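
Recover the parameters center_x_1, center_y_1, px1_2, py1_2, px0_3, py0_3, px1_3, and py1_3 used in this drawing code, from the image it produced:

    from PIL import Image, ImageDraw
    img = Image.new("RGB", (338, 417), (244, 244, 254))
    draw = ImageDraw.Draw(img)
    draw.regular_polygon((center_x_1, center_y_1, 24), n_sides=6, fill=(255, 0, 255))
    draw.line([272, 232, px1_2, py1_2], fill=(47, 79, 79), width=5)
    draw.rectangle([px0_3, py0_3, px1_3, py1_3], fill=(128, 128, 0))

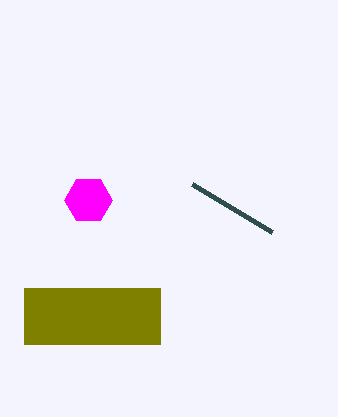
center_x_1 = 88
center_y_1 = 200
px1_2 = 192
py1_2 = 184
px0_3 = 24
py0_3 = 288
px1_3 = 160
py1_3 = 344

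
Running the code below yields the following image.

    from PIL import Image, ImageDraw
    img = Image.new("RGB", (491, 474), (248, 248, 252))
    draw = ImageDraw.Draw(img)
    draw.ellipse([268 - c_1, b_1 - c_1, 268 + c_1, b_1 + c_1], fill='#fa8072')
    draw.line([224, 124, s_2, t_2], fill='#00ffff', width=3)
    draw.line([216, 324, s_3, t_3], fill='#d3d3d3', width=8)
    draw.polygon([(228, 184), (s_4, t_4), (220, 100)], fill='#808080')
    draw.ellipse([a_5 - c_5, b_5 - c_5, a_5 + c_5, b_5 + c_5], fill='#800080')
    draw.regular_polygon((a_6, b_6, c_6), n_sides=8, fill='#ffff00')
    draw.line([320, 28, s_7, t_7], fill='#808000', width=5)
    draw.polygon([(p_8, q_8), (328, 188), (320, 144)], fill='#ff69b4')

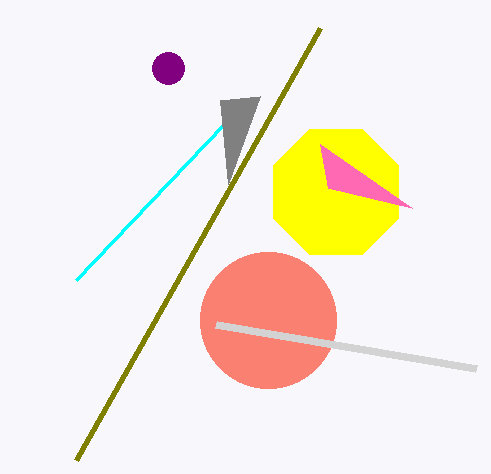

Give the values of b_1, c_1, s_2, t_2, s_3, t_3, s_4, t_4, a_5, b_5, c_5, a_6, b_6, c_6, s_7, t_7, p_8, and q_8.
b_1 = 320
c_1 = 68
s_2 = 76
t_2 = 280
s_3 = 476
t_3 = 368
s_4 = 260
t_4 = 96
a_5 = 168
b_5 = 68
c_5 = 16
a_6 = 336
b_6 = 192
c_6 = 68
s_7 = 76
t_7 = 460
p_8 = 412
q_8 = 208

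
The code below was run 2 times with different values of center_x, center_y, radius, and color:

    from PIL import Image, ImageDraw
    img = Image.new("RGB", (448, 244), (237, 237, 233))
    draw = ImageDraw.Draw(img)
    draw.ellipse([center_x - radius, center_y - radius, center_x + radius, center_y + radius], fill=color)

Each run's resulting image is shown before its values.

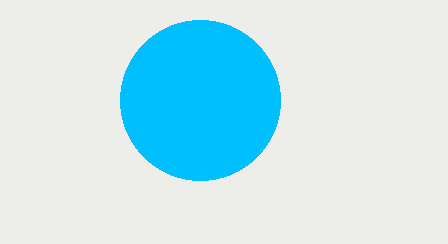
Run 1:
center_x = 200, center_y = 100, radius = 80, color = 'deepskyblue'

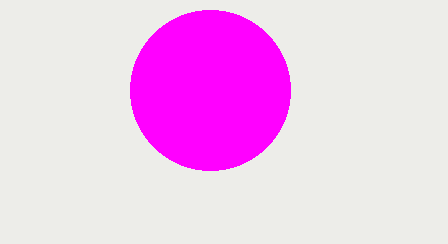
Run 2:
center_x = 210; center_y = 90; radius = 80; color = 'magenta'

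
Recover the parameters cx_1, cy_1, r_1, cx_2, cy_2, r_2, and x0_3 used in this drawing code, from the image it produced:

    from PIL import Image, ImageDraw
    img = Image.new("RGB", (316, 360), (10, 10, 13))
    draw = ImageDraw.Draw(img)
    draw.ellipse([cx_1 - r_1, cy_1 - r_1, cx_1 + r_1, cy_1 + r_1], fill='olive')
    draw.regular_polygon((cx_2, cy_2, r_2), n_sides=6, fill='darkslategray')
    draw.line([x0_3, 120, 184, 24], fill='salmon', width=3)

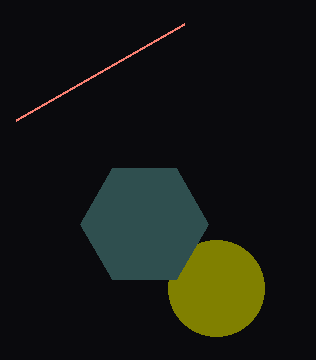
cx_1 = 216; cy_1 = 288; r_1 = 48; cx_2 = 144; cy_2 = 224; r_2 = 64; x0_3 = 16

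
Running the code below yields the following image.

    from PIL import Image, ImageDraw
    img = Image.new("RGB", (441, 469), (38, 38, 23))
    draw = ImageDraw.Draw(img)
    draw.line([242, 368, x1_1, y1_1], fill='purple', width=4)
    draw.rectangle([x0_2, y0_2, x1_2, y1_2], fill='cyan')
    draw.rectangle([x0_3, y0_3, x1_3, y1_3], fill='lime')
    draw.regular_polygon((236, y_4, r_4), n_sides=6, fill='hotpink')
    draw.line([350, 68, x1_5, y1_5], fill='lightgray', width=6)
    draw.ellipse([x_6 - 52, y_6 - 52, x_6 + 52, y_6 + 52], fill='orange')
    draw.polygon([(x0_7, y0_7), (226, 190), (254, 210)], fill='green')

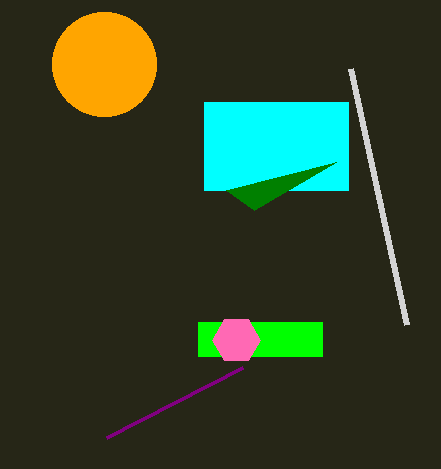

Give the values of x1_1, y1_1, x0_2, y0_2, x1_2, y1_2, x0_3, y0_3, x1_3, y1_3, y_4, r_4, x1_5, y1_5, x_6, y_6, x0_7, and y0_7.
x1_1 = 106
y1_1 = 438
x0_2 = 204
y0_2 = 102
x1_2 = 348
y1_2 = 190
x0_3 = 198
y0_3 = 322
x1_3 = 322
y1_3 = 356
y_4 = 340
r_4 = 24
x1_5 = 406
y1_5 = 324
x_6 = 104
y_6 = 64
x0_7 = 336
y0_7 = 162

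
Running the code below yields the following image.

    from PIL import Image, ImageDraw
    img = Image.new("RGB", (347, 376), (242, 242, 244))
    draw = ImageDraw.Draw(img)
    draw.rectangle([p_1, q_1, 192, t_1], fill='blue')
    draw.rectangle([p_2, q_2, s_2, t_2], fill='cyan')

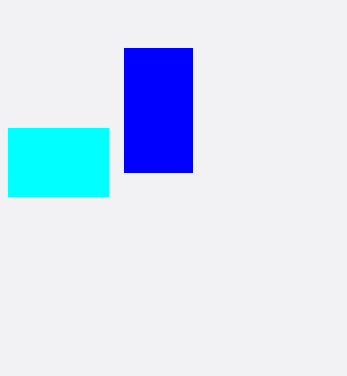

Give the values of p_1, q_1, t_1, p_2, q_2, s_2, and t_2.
p_1 = 124
q_1 = 48
t_1 = 172
p_2 = 8
q_2 = 128
s_2 = 108
t_2 = 196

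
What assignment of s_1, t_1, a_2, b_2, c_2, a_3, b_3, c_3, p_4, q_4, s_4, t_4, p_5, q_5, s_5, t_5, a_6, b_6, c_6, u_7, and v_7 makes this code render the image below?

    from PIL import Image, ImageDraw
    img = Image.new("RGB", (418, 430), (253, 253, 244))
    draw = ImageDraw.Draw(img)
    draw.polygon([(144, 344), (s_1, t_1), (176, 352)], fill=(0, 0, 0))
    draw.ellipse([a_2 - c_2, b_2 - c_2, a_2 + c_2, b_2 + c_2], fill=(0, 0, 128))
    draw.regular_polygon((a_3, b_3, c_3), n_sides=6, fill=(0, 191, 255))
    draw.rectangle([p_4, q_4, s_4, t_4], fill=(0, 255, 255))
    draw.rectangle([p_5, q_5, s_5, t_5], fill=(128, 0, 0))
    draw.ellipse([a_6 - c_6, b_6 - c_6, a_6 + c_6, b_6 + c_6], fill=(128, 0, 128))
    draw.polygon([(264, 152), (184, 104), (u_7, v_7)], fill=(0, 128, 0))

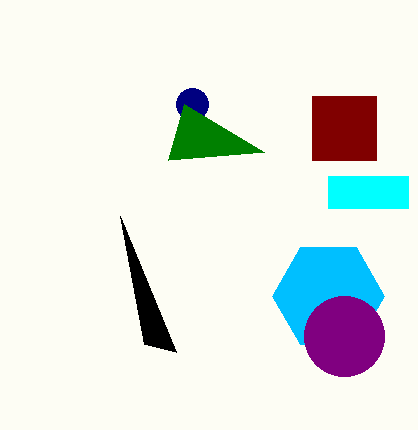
s_1 = 120; t_1 = 216; a_2 = 192; b_2 = 104; c_2 = 16; a_3 = 328; b_3 = 296; c_3 = 56; p_4 = 328; q_4 = 176; s_4 = 408; t_4 = 208; p_5 = 312; q_5 = 96; s_5 = 376; t_5 = 160; a_6 = 344; b_6 = 336; c_6 = 40; u_7 = 168; v_7 = 160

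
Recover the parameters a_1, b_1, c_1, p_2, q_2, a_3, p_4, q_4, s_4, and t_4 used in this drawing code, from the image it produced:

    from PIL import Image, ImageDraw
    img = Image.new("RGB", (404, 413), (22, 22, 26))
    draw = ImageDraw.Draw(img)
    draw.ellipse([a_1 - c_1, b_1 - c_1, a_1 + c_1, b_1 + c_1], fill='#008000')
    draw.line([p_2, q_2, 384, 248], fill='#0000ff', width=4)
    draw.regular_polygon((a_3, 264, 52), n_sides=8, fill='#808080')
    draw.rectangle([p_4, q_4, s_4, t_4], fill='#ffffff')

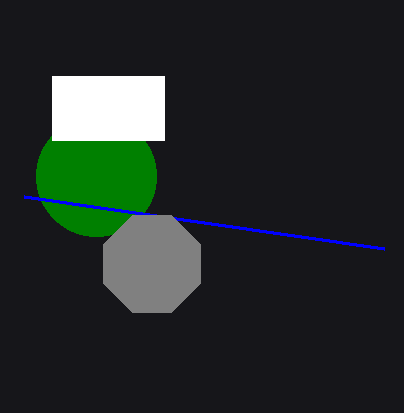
a_1 = 96
b_1 = 176
c_1 = 60
p_2 = 24
q_2 = 196
a_3 = 152
p_4 = 52
q_4 = 76
s_4 = 164
t_4 = 140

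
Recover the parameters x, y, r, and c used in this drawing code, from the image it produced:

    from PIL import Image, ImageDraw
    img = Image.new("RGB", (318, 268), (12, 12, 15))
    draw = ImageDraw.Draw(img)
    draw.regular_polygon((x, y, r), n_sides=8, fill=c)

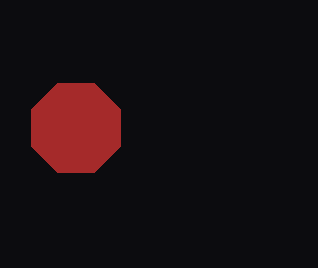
x = 76
y = 128
r = 48
c = 'brown'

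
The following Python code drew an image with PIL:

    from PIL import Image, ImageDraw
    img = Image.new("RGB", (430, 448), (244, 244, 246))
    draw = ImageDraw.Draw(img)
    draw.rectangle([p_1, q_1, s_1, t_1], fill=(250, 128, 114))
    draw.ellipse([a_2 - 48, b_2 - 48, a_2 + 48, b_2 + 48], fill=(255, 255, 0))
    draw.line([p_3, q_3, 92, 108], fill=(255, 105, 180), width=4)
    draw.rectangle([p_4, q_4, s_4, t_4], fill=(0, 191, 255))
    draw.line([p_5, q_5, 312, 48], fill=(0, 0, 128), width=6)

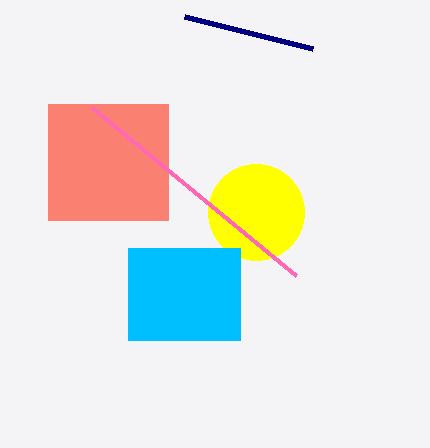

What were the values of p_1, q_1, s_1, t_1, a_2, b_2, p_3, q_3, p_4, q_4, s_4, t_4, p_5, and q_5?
p_1 = 48, q_1 = 104, s_1 = 168, t_1 = 220, a_2 = 256, b_2 = 212, p_3 = 296, q_3 = 276, p_4 = 128, q_4 = 248, s_4 = 240, t_4 = 340, p_5 = 184, q_5 = 16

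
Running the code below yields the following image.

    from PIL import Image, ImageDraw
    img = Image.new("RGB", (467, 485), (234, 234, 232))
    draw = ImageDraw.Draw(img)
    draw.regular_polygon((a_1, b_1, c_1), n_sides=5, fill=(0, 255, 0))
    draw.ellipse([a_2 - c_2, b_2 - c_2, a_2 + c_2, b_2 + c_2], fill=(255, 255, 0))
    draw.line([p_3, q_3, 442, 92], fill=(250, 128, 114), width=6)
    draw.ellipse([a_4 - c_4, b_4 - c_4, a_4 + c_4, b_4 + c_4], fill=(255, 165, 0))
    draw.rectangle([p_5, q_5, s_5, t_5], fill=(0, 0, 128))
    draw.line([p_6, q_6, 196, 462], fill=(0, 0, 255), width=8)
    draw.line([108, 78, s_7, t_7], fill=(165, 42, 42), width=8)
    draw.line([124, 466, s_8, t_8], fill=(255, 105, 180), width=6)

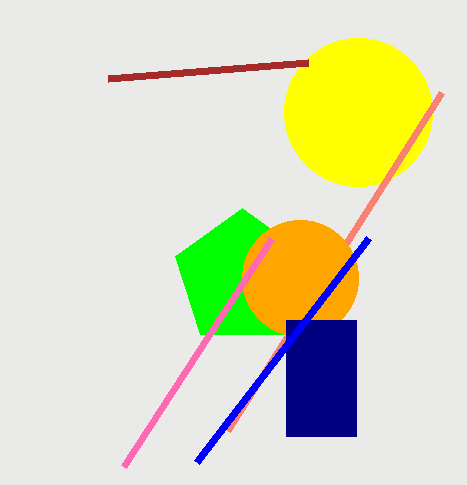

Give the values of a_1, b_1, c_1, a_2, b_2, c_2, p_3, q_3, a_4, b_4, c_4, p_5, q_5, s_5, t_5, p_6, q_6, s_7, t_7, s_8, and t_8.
a_1 = 242
b_1 = 278
c_1 = 70
a_2 = 358
b_2 = 112
c_2 = 74
p_3 = 228
q_3 = 430
a_4 = 300
b_4 = 278
c_4 = 58
p_5 = 286
q_5 = 320
s_5 = 356
t_5 = 436
p_6 = 368
q_6 = 238
s_7 = 308
t_7 = 62
s_8 = 272
t_8 = 238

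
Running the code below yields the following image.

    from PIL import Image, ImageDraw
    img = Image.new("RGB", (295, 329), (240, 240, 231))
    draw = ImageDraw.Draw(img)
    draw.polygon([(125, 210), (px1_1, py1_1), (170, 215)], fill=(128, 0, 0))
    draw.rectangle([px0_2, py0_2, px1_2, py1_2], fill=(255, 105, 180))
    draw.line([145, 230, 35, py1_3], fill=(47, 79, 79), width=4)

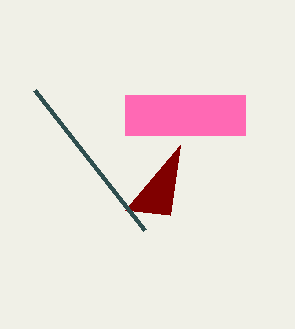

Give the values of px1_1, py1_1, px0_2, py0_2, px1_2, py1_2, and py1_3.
px1_1 = 180; py1_1 = 145; px0_2 = 125; py0_2 = 95; px1_2 = 245; py1_2 = 135; py1_3 = 90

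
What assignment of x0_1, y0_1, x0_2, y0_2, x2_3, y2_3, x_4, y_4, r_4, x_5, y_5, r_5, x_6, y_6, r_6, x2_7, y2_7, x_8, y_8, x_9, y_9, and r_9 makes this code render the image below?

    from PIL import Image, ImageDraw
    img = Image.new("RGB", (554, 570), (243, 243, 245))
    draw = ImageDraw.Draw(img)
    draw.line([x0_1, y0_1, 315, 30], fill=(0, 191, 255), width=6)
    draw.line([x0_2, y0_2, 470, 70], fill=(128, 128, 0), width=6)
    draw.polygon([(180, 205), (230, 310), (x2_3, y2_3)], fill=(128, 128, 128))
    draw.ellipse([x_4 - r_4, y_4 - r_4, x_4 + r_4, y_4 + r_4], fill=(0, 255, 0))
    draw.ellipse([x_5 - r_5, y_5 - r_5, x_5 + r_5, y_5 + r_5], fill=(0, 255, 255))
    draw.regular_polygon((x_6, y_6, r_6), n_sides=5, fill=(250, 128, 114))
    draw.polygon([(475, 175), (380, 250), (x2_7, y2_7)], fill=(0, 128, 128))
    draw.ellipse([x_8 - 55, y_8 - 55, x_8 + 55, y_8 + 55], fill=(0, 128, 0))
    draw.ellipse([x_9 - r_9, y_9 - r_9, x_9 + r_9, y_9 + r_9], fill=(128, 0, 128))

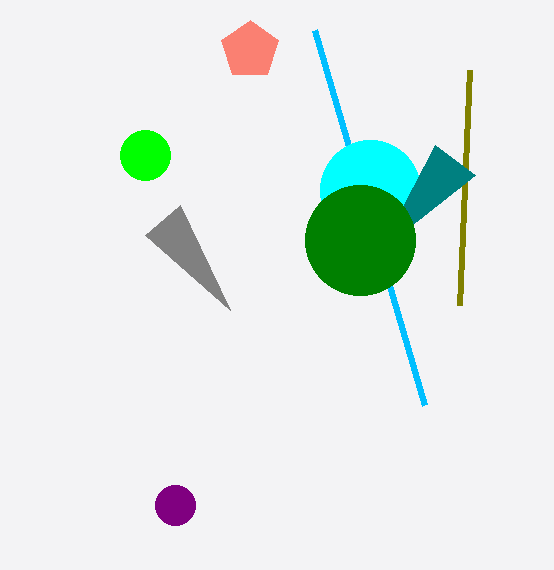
x0_1 = 425
y0_1 = 405
x0_2 = 460
y0_2 = 305
x2_3 = 145
y2_3 = 235
x_4 = 145
y_4 = 155
r_4 = 25
x_5 = 370
y_5 = 190
r_5 = 50
x_6 = 250
y_6 = 50
r_6 = 30
x2_7 = 435
y2_7 = 145
x_8 = 360
y_8 = 240
x_9 = 175
y_9 = 505
r_9 = 20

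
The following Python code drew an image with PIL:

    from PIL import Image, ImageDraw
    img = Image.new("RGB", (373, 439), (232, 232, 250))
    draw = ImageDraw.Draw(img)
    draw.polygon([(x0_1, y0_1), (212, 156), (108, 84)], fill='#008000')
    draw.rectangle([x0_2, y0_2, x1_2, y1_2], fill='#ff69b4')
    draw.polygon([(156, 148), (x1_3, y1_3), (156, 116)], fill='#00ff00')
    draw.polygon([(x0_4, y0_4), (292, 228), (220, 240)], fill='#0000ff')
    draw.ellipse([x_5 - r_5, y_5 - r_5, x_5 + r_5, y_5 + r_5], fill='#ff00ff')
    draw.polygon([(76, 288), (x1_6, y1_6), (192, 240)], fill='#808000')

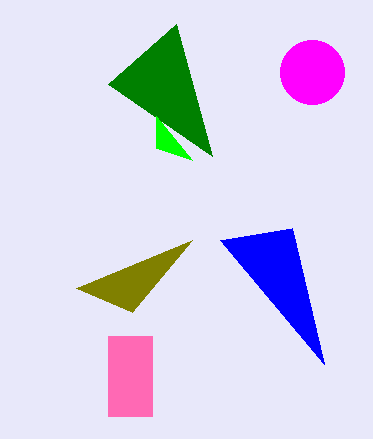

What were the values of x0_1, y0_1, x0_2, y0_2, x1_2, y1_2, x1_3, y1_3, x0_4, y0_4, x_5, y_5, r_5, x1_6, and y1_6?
x0_1 = 176
y0_1 = 24
x0_2 = 108
y0_2 = 336
x1_2 = 152
y1_2 = 416
x1_3 = 192
y1_3 = 160
x0_4 = 324
y0_4 = 364
x_5 = 312
y_5 = 72
r_5 = 32
x1_6 = 132
y1_6 = 312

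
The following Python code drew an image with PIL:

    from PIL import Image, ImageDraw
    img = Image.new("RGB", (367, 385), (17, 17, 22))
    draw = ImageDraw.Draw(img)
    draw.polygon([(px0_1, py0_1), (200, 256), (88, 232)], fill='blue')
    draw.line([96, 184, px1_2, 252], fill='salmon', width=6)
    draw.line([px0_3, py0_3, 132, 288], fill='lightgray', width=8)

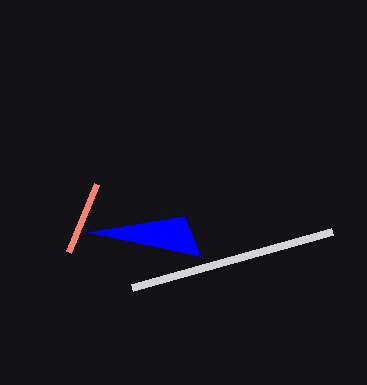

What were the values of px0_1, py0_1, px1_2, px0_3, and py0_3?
px0_1 = 184, py0_1 = 216, px1_2 = 68, px0_3 = 332, py0_3 = 232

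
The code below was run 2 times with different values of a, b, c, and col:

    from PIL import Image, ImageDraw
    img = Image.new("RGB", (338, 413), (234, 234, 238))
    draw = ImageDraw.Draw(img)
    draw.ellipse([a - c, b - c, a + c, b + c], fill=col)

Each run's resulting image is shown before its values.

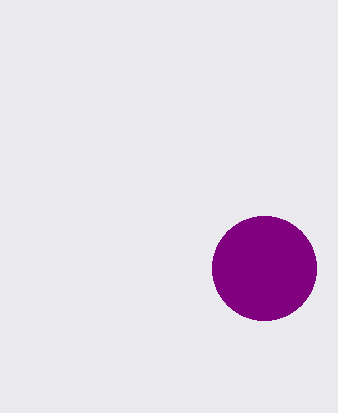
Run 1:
a = 264, b = 268, c = 52, col = 'purple'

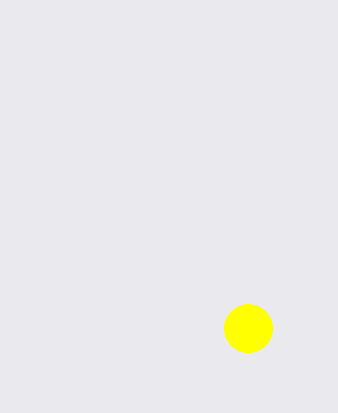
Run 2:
a = 248, b = 328, c = 24, col = 'yellow'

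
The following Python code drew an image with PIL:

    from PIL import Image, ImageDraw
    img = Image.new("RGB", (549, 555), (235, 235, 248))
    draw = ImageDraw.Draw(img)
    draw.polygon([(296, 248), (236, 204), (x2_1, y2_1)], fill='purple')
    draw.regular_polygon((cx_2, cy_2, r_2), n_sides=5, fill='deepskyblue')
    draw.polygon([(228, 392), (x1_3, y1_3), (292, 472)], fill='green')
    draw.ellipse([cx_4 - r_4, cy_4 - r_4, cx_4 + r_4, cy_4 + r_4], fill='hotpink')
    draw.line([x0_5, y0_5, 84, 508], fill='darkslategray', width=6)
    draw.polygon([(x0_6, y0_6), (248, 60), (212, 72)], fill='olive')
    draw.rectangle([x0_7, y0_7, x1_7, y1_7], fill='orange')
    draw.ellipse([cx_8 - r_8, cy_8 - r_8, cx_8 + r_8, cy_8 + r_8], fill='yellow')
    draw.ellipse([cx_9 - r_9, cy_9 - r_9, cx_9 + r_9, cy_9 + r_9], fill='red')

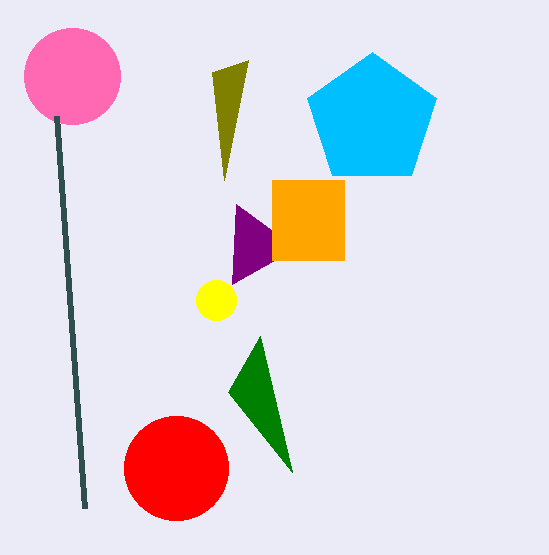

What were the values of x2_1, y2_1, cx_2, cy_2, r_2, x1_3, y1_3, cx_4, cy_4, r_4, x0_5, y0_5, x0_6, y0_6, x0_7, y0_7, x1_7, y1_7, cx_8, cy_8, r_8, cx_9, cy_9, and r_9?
x2_1 = 232
y2_1 = 284
cx_2 = 372
cy_2 = 120
r_2 = 68
x1_3 = 260
y1_3 = 336
cx_4 = 72
cy_4 = 76
r_4 = 48
x0_5 = 56
y0_5 = 116
x0_6 = 224
y0_6 = 180
x0_7 = 272
y0_7 = 180
x1_7 = 344
y1_7 = 260
cx_8 = 216
cy_8 = 300
r_8 = 20
cx_9 = 176
cy_9 = 468
r_9 = 52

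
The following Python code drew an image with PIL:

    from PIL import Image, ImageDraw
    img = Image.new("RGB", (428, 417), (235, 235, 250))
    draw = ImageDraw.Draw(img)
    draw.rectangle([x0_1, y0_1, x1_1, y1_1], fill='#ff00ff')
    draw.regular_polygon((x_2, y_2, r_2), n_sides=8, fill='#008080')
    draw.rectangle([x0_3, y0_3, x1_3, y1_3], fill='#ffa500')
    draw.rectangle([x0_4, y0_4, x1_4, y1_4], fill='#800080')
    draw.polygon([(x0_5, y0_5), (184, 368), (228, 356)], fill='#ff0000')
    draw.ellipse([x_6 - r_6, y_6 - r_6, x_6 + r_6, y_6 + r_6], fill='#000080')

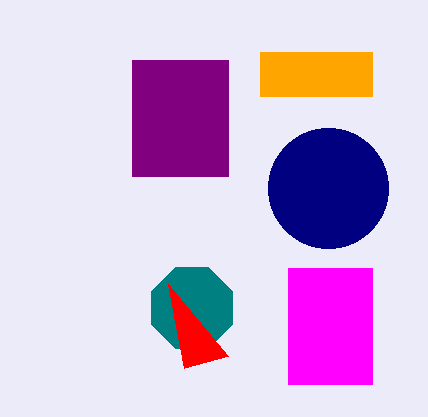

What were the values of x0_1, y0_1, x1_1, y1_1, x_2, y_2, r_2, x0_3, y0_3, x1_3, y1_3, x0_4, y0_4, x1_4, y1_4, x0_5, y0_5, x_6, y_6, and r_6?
x0_1 = 288; y0_1 = 268; x1_1 = 372; y1_1 = 384; x_2 = 192; y_2 = 308; r_2 = 44; x0_3 = 260; y0_3 = 52; x1_3 = 372; y1_3 = 96; x0_4 = 132; y0_4 = 60; x1_4 = 228; y1_4 = 176; x0_5 = 168; y0_5 = 284; x_6 = 328; y_6 = 188; r_6 = 60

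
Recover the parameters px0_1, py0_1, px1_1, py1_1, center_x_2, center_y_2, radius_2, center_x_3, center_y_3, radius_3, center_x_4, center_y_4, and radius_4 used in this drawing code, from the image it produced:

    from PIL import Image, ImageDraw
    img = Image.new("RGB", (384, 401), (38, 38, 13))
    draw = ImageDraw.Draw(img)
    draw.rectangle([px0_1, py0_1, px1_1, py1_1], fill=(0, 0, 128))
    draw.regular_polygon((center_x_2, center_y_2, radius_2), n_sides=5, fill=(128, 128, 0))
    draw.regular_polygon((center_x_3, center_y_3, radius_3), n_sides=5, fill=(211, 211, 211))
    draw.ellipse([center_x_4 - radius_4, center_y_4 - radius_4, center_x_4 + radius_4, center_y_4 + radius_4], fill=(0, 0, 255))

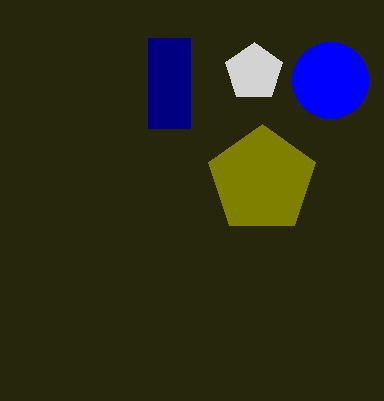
px0_1 = 148
py0_1 = 38
px1_1 = 190
py1_1 = 128
center_x_2 = 262
center_y_2 = 180
radius_2 = 56
center_x_3 = 254
center_y_3 = 72
radius_3 = 30
center_x_4 = 330
center_y_4 = 80
radius_4 = 38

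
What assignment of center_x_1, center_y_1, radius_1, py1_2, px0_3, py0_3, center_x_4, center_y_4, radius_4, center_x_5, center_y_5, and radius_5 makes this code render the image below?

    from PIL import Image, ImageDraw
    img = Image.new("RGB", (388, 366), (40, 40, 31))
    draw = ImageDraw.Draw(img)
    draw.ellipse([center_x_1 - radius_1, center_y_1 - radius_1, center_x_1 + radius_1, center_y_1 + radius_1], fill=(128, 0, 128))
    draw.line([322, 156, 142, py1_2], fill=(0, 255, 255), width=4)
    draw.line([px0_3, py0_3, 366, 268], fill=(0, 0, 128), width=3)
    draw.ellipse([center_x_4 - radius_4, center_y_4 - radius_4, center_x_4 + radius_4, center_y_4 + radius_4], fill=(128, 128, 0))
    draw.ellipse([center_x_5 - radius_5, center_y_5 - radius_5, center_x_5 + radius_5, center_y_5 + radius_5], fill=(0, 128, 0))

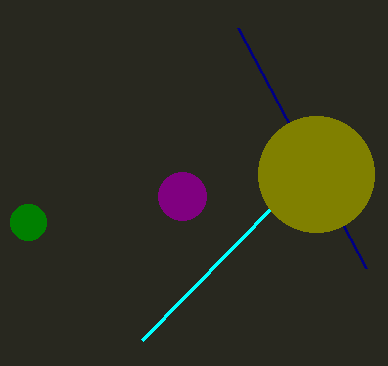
center_x_1 = 182
center_y_1 = 196
radius_1 = 24
py1_2 = 340
px0_3 = 238
py0_3 = 28
center_x_4 = 316
center_y_4 = 174
radius_4 = 58
center_x_5 = 28
center_y_5 = 222
radius_5 = 18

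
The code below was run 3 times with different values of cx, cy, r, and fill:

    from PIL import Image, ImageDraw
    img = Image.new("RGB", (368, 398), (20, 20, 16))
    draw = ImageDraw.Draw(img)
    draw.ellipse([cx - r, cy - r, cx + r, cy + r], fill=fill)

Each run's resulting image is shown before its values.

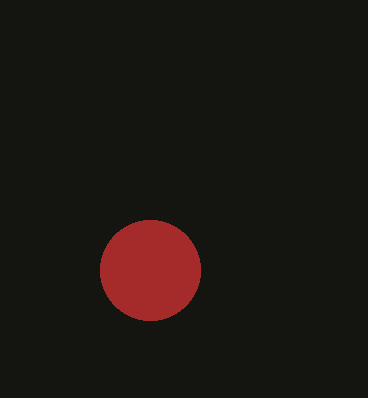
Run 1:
cx = 150; cy = 270; r = 50; fill = 'brown'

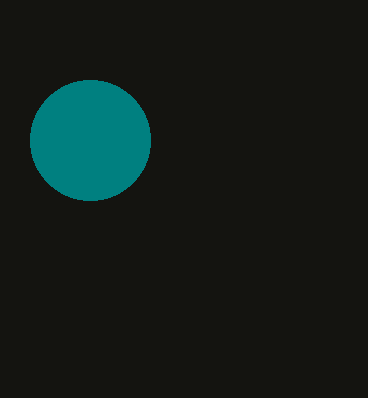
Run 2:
cx = 90; cy = 140; r = 60; fill = 'teal'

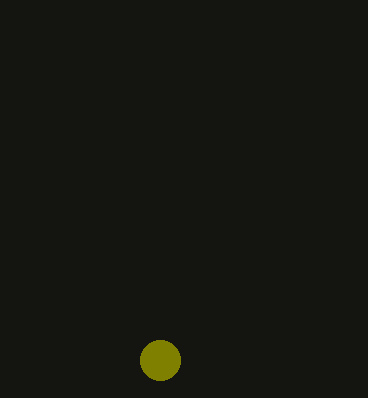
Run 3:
cx = 160, cy = 360, r = 20, fill = 'olive'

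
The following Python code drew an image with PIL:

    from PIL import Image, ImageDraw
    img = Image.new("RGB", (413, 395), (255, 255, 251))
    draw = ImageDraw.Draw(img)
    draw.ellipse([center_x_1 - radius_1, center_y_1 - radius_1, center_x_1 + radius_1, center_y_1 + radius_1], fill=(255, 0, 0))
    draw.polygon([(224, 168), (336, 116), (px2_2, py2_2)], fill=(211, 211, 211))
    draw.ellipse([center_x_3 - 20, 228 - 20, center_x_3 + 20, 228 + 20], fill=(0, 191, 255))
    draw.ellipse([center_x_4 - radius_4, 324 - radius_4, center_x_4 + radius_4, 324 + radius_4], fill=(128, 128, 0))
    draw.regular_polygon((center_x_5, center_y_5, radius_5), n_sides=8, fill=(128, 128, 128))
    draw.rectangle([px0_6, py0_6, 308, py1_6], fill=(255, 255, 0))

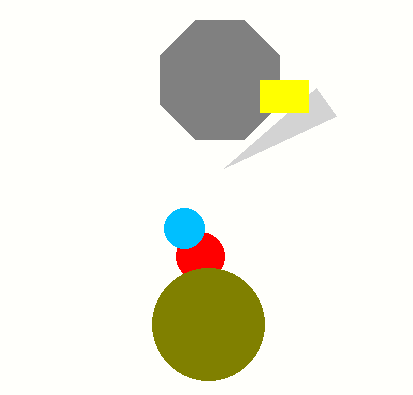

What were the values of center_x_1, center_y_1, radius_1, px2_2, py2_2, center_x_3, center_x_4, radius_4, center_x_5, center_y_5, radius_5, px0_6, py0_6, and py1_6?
center_x_1 = 200, center_y_1 = 256, radius_1 = 24, px2_2 = 316, py2_2 = 88, center_x_3 = 184, center_x_4 = 208, radius_4 = 56, center_x_5 = 220, center_y_5 = 80, radius_5 = 64, px0_6 = 260, py0_6 = 80, py1_6 = 112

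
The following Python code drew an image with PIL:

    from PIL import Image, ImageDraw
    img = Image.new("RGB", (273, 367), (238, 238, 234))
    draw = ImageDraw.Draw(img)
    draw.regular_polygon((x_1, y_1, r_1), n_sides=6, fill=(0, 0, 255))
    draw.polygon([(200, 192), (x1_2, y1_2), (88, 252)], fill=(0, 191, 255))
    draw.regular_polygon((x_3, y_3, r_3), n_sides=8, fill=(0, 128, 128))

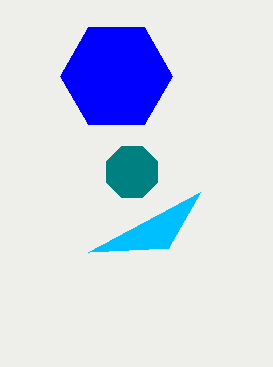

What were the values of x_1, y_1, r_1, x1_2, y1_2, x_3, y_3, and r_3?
x_1 = 116; y_1 = 76; r_1 = 56; x1_2 = 168; y1_2 = 248; x_3 = 132; y_3 = 172; r_3 = 28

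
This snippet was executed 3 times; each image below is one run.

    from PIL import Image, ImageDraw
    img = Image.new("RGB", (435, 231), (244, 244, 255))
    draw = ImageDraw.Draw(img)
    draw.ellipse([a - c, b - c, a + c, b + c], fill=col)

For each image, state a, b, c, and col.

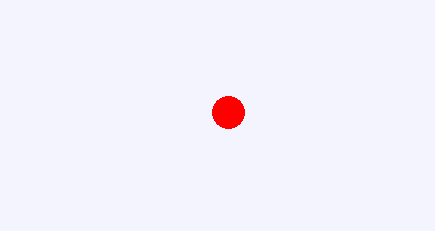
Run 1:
a = 228, b = 112, c = 16, col = 'red'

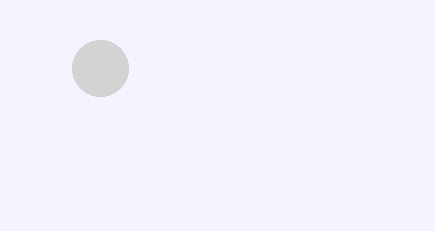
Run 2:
a = 100, b = 68, c = 28, col = 'lightgray'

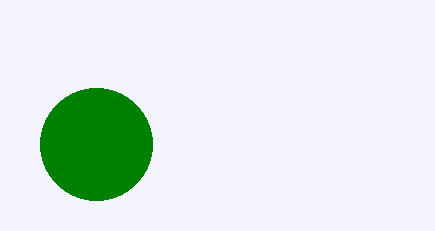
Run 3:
a = 96; b = 144; c = 56; col = 'green'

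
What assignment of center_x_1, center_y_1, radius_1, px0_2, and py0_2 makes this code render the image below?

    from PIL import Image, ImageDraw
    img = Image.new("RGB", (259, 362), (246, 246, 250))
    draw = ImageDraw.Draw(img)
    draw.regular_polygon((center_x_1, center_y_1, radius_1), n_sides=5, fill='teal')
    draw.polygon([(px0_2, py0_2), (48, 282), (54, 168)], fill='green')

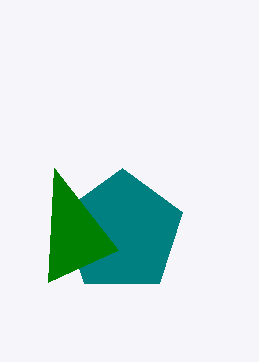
center_x_1 = 122; center_y_1 = 232; radius_1 = 64; px0_2 = 118; py0_2 = 250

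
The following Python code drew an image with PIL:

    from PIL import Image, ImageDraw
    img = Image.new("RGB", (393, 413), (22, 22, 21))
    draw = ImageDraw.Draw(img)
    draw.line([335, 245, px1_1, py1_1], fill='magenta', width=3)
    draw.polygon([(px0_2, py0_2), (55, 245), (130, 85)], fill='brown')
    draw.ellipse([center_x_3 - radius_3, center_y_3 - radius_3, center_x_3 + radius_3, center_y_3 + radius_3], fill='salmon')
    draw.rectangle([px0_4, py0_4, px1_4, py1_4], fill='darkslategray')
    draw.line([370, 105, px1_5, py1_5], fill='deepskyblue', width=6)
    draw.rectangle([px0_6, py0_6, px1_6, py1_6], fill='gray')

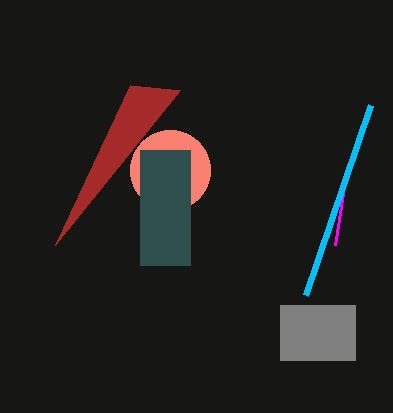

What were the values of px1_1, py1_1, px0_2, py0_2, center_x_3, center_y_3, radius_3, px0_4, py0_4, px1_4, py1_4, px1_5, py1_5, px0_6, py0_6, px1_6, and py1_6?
px1_1 = 345, py1_1 = 180, px0_2 = 180, py0_2 = 90, center_x_3 = 170, center_y_3 = 170, radius_3 = 40, px0_4 = 140, py0_4 = 150, px1_4 = 190, py1_4 = 265, px1_5 = 305, py1_5 = 295, px0_6 = 280, py0_6 = 305, px1_6 = 355, py1_6 = 360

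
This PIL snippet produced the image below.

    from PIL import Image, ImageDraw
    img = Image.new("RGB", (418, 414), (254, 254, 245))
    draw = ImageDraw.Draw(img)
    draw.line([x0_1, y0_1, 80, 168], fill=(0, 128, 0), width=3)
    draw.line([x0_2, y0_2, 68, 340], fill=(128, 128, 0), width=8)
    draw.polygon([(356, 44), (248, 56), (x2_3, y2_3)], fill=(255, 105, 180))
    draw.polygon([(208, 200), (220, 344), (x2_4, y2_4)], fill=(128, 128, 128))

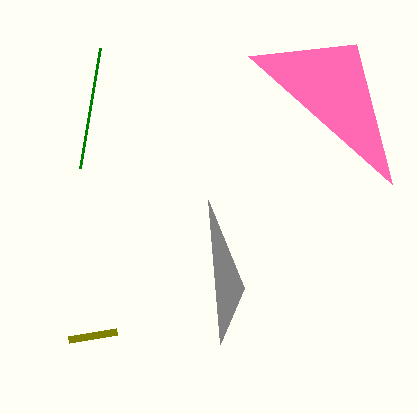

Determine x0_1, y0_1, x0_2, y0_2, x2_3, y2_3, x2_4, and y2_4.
x0_1 = 100, y0_1 = 48, x0_2 = 116, y0_2 = 332, x2_3 = 392, y2_3 = 184, x2_4 = 244, y2_4 = 288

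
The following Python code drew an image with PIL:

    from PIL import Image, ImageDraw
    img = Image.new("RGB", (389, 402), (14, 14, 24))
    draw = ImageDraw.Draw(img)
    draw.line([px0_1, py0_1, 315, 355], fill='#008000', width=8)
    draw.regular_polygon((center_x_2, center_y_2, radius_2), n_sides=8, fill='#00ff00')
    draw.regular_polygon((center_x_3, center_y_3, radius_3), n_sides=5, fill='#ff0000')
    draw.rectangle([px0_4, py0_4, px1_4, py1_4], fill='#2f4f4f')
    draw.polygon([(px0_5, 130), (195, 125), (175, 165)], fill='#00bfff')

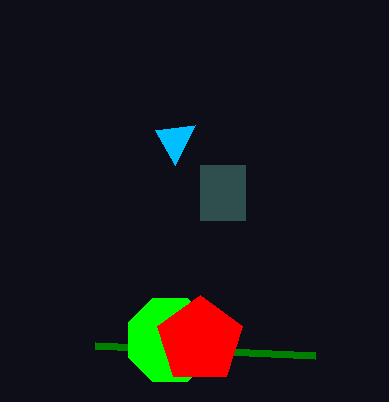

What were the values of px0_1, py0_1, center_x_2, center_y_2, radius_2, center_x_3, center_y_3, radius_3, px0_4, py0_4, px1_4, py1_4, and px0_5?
px0_1 = 95, py0_1 = 345, center_x_2 = 170, center_y_2 = 340, radius_2 = 45, center_x_3 = 200, center_y_3 = 340, radius_3 = 45, px0_4 = 200, py0_4 = 165, px1_4 = 245, py1_4 = 220, px0_5 = 155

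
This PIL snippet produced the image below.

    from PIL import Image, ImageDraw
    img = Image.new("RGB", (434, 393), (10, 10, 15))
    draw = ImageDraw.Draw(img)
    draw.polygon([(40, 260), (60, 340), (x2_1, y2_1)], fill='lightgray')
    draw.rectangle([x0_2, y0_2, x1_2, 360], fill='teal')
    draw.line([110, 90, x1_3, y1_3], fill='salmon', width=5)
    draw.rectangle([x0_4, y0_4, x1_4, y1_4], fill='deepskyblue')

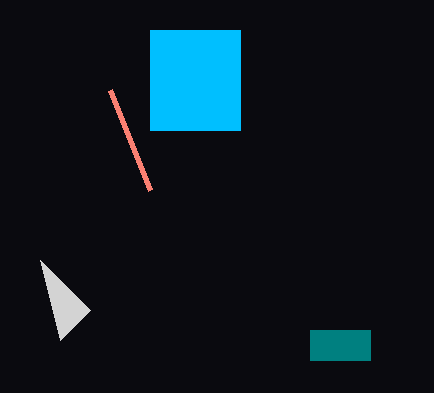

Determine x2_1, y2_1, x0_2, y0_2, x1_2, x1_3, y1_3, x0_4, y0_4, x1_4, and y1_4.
x2_1 = 90, y2_1 = 310, x0_2 = 310, y0_2 = 330, x1_2 = 370, x1_3 = 150, y1_3 = 190, x0_4 = 150, y0_4 = 30, x1_4 = 240, y1_4 = 130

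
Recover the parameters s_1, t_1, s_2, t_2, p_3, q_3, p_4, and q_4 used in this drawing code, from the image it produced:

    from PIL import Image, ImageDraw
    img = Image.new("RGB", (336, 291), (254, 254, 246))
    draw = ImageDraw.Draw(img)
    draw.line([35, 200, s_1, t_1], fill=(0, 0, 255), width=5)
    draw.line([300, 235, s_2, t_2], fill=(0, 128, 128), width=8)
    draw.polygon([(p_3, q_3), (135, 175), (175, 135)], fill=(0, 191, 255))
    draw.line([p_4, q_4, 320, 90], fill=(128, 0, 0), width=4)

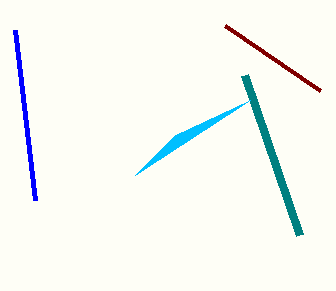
s_1 = 15, t_1 = 30, s_2 = 245, t_2 = 75, p_3 = 250, q_3 = 100, p_4 = 225, q_4 = 25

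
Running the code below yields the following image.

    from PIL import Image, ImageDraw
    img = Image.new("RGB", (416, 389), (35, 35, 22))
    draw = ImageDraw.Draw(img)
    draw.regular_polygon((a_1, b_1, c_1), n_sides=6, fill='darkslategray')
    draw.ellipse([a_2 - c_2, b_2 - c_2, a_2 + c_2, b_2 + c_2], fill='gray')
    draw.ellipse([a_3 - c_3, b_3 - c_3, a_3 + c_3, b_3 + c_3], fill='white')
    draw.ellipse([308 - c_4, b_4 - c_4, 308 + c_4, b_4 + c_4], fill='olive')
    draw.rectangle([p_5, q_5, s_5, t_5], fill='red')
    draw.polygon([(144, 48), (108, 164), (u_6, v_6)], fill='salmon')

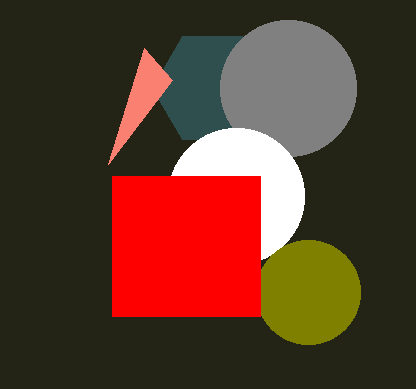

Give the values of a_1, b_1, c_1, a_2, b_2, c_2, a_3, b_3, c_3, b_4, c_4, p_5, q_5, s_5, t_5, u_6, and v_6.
a_1 = 212
b_1 = 88
c_1 = 60
a_2 = 288
b_2 = 88
c_2 = 68
a_3 = 236
b_3 = 196
c_3 = 68
b_4 = 292
c_4 = 52
p_5 = 112
q_5 = 176
s_5 = 260
t_5 = 316
u_6 = 172
v_6 = 80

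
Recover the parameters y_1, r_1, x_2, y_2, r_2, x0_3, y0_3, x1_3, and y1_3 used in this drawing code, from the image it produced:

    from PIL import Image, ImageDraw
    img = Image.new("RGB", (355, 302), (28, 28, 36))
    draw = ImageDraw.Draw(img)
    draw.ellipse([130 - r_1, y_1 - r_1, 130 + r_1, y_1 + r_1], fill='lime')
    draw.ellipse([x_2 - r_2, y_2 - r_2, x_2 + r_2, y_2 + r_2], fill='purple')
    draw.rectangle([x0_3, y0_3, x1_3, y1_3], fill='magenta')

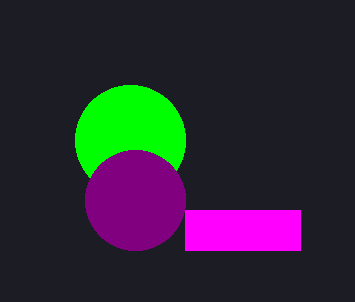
y_1 = 140
r_1 = 55
x_2 = 135
y_2 = 200
r_2 = 50
x0_3 = 185
y0_3 = 210
x1_3 = 300
y1_3 = 250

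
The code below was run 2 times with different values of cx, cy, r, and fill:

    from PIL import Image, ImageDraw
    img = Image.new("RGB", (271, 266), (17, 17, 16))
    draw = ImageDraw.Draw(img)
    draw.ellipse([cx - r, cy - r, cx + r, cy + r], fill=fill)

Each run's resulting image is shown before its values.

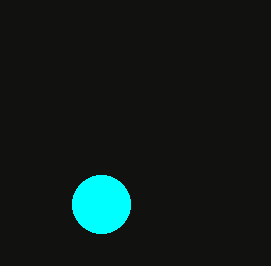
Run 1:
cx = 101
cy = 204
r = 29
fill = 'cyan'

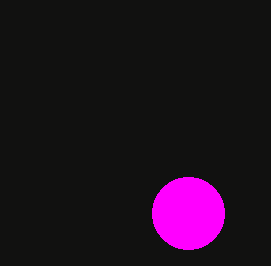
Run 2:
cx = 188, cy = 213, r = 36, fill = 'magenta'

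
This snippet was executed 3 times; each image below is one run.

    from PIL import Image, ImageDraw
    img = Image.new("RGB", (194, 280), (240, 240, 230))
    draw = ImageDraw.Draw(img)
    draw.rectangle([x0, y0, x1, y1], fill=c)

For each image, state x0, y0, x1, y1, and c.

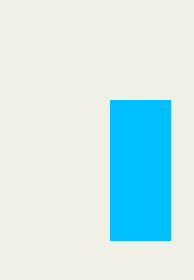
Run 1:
x0 = 110
y0 = 100
x1 = 170
y1 = 240
c = 'deepskyblue'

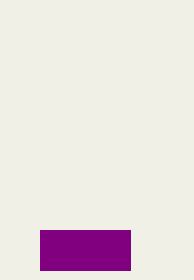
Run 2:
x0 = 40
y0 = 230
x1 = 130
y1 = 270
c = 'purple'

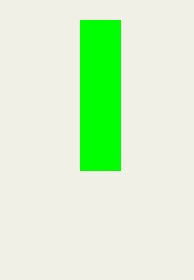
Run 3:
x0 = 80; y0 = 20; x1 = 120; y1 = 170; c = 'lime'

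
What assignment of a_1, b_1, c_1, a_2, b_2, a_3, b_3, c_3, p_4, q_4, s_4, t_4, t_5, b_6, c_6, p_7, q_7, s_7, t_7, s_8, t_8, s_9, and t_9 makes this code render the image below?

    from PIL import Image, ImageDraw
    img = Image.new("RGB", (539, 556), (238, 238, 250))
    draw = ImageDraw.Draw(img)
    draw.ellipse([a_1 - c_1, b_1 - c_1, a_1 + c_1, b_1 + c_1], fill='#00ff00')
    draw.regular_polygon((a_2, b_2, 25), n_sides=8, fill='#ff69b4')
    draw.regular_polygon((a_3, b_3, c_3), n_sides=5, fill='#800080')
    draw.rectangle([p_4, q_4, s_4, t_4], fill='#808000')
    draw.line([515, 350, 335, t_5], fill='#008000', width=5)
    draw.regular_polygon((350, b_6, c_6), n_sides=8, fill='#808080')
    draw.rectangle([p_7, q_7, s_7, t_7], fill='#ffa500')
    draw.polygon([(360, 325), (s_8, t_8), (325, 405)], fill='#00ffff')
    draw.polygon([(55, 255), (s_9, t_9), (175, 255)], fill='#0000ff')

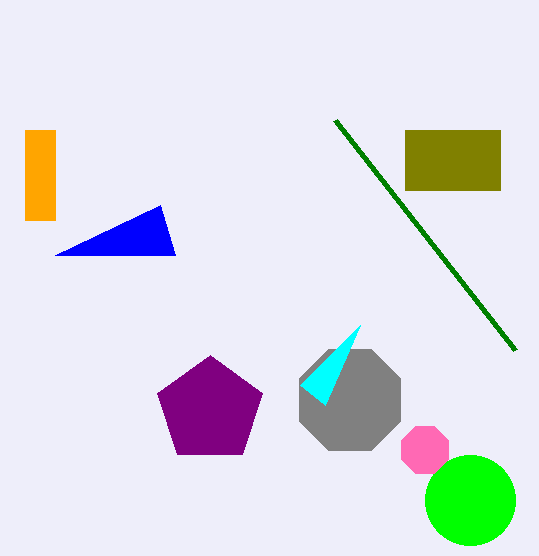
a_1 = 470, b_1 = 500, c_1 = 45, a_2 = 425, b_2 = 450, a_3 = 210, b_3 = 410, c_3 = 55, p_4 = 405, q_4 = 130, s_4 = 500, t_4 = 190, t_5 = 120, b_6 = 400, c_6 = 55, p_7 = 25, q_7 = 130, s_7 = 55, t_7 = 220, s_8 = 300, t_8 = 385, s_9 = 160, t_9 = 205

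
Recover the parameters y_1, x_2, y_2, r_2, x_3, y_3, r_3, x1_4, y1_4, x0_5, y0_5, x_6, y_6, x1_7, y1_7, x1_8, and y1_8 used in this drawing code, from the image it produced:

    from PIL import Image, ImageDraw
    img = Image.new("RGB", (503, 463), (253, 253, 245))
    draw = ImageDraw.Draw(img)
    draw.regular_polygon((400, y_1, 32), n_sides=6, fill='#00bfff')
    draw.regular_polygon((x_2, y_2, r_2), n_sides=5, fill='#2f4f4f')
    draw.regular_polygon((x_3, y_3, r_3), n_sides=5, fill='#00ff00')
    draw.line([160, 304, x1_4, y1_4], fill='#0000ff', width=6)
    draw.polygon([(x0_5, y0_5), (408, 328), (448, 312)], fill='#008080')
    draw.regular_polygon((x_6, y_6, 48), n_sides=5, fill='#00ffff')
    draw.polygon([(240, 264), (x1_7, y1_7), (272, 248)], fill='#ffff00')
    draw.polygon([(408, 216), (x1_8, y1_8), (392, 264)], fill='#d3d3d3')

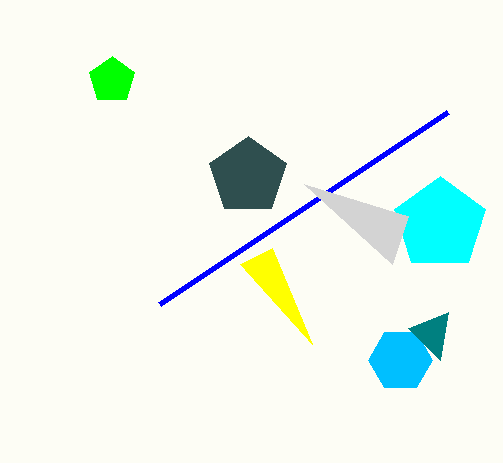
y_1 = 360
x_2 = 248
y_2 = 176
r_2 = 40
x_3 = 112
y_3 = 80
r_3 = 24
x1_4 = 448
y1_4 = 112
x0_5 = 440
y0_5 = 360
x_6 = 440
y_6 = 224
x1_7 = 312
y1_7 = 344
x1_8 = 304
y1_8 = 184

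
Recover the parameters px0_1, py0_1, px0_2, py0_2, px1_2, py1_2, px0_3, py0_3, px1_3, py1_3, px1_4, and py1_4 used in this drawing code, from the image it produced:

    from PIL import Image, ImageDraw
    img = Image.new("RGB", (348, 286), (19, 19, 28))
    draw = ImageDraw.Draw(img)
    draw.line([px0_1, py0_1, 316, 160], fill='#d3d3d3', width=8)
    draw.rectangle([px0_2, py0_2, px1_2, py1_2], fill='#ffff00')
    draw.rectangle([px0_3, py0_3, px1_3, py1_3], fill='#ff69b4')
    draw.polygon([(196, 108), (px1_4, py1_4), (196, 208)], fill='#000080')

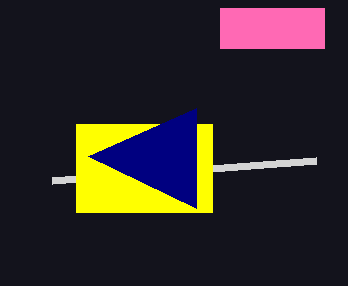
px0_1 = 52; py0_1 = 180; px0_2 = 76; py0_2 = 124; px1_2 = 212; py1_2 = 212; px0_3 = 220; py0_3 = 8; px1_3 = 324; py1_3 = 48; px1_4 = 88; py1_4 = 156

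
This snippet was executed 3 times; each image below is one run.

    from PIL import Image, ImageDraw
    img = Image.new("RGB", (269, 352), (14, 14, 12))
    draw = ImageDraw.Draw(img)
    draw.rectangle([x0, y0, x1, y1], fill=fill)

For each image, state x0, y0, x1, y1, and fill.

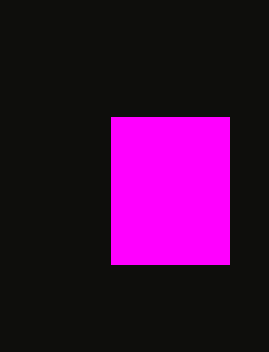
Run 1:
x0 = 111
y0 = 117
x1 = 229
y1 = 264
fill = 'magenta'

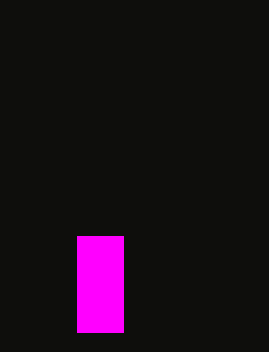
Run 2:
x0 = 77
y0 = 236
x1 = 123
y1 = 332
fill = 'magenta'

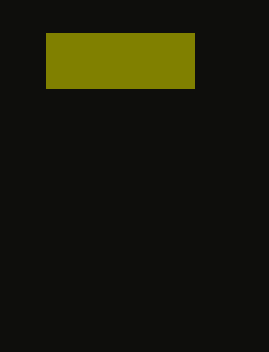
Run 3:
x0 = 46, y0 = 33, x1 = 194, y1 = 88, fill = 'olive'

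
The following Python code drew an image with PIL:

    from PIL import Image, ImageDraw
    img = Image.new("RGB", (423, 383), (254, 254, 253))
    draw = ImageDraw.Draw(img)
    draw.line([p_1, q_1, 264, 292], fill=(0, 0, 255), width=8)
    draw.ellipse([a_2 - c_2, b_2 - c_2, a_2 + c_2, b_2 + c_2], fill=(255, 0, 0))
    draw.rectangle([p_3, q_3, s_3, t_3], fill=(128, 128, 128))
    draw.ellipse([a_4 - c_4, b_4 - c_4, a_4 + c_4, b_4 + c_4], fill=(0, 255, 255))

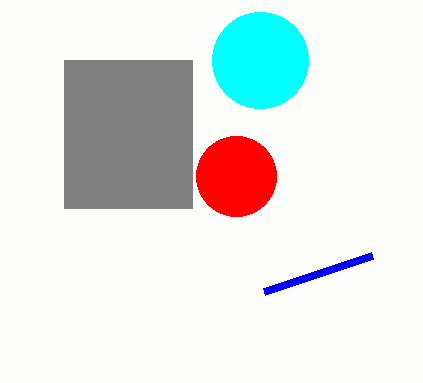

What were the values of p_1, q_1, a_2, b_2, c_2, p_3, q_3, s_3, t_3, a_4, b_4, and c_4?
p_1 = 372, q_1 = 256, a_2 = 236, b_2 = 176, c_2 = 40, p_3 = 64, q_3 = 60, s_3 = 192, t_3 = 208, a_4 = 260, b_4 = 60, c_4 = 48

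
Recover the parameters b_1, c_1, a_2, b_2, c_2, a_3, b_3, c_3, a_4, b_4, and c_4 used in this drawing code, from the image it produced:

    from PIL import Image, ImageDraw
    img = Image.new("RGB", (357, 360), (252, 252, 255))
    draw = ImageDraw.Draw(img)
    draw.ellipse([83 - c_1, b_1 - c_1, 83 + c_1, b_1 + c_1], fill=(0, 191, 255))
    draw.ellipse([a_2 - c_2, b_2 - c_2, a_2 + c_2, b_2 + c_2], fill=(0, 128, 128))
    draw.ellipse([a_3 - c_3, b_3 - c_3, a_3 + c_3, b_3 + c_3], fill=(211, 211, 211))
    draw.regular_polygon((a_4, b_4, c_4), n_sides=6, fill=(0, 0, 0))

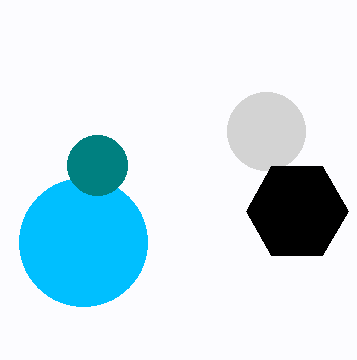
b_1 = 242; c_1 = 64; a_2 = 97; b_2 = 165; c_2 = 30; a_3 = 266; b_3 = 131; c_3 = 39; a_4 = 297; b_4 = 211; c_4 = 51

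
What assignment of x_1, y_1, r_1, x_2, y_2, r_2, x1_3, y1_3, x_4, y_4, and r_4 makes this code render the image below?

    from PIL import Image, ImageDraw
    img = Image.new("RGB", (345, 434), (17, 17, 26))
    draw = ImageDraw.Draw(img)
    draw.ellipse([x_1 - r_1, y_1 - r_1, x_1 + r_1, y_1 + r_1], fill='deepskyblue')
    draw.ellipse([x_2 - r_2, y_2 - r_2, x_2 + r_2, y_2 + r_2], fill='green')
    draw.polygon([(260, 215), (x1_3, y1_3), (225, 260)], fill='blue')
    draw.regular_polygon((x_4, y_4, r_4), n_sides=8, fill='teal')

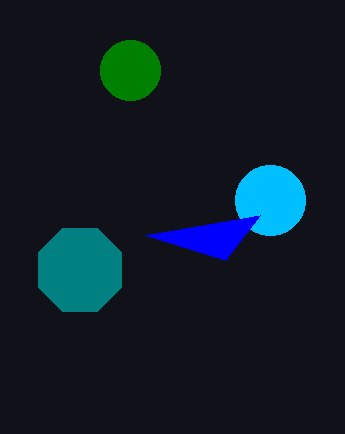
x_1 = 270
y_1 = 200
r_1 = 35
x_2 = 130
y_2 = 70
r_2 = 30
x1_3 = 145
y1_3 = 235
x_4 = 80
y_4 = 270
r_4 = 45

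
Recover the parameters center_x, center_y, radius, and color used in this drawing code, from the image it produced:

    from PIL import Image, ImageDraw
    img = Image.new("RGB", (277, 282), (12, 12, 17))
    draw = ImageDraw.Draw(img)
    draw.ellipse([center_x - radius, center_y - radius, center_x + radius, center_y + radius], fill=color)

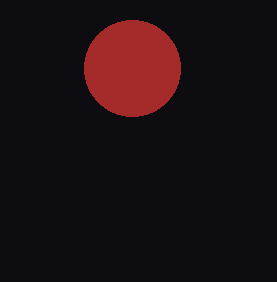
center_x = 132, center_y = 68, radius = 48, color = 'brown'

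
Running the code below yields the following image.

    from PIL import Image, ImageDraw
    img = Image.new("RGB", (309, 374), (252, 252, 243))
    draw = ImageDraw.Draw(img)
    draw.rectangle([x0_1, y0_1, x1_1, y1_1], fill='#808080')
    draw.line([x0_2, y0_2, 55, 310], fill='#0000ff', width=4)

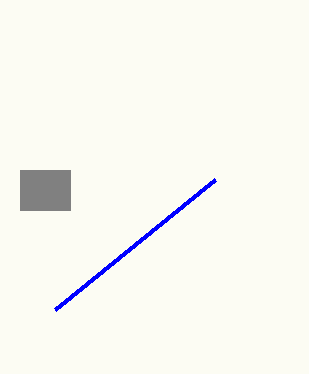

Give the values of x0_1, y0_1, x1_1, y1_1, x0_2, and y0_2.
x0_1 = 20
y0_1 = 170
x1_1 = 70
y1_1 = 210
x0_2 = 215
y0_2 = 180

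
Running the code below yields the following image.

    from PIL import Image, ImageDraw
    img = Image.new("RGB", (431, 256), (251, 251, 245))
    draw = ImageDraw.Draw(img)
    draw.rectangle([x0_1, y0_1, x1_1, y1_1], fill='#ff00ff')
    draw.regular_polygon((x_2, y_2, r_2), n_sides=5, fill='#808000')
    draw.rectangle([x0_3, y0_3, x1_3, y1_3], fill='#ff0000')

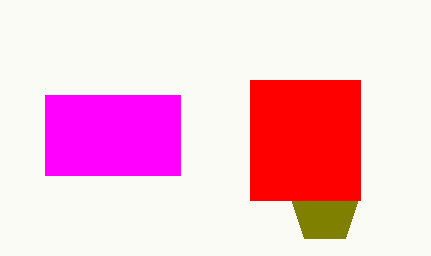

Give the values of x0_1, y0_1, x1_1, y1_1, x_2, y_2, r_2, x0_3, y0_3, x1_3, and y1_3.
x0_1 = 45, y0_1 = 95, x1_1 = 180, y1_1 = 175, x_2 = 325, y_2 = 210, r_2 = 35, x0_3 = 250, y0_3 = 80, x1_3 = 360, y1_3 = 200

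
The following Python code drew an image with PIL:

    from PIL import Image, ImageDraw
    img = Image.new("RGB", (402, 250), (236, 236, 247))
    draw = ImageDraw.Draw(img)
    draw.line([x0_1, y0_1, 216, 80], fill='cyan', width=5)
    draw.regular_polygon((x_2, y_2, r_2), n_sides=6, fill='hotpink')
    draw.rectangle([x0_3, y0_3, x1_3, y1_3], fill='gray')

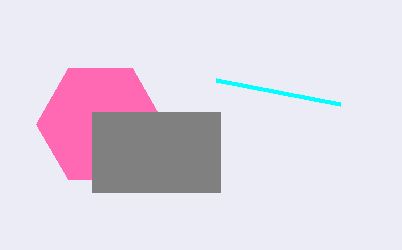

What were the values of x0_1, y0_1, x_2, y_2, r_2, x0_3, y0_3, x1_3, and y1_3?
x0_1 = 340
y0_1 = 104
x_2 = 100
y_2 = 124
r_2 = 64
x0_3 = 92
y0_3 = 112
x1_3 = 220
y1_3 = 192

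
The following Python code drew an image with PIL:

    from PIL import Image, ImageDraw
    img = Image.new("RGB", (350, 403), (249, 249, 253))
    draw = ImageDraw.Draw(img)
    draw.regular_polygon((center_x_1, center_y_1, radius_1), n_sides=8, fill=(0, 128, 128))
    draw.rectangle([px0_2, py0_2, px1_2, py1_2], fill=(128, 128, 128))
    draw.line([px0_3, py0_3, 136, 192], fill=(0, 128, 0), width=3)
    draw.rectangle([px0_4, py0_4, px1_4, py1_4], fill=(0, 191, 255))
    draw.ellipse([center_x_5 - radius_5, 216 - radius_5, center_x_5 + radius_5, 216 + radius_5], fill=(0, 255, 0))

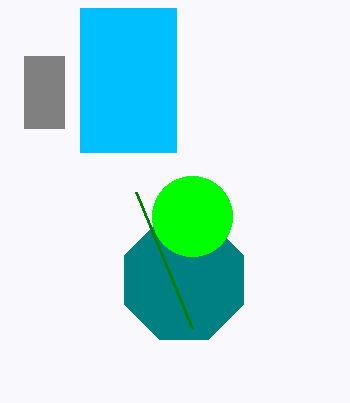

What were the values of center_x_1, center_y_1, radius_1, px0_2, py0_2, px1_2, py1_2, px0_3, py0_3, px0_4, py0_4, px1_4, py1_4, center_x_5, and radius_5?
center_x_1 = 184
center_y_1 = 280
radius_1 = 64
px0_2 = 24
py0_2 = 56
px1_2 = 64
py1_2 = 128
px0_3 = 192
py0_3 = 328
px0_4 = 80
py0_4 = 8
px1_4 = 176
py1_4 = 152
center_x_5 = 192
radius_5 = 40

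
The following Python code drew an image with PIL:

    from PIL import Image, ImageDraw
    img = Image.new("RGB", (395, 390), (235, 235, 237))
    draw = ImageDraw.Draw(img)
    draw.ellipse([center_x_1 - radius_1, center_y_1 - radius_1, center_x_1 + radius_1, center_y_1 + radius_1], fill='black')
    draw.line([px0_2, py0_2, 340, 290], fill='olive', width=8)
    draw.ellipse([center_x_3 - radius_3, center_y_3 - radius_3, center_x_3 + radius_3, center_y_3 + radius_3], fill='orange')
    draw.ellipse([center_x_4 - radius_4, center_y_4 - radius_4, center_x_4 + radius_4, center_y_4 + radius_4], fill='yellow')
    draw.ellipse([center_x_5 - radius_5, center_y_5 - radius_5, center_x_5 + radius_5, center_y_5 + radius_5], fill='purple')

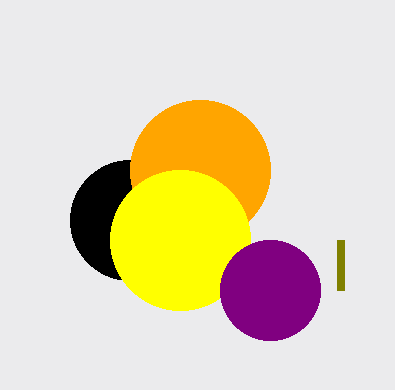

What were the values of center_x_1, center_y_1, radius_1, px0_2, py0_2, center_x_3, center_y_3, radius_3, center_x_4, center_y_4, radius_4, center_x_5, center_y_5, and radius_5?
center_x_1 = 130
center_y_1 = 220
radius_1 = 60
px0_2 = 340
py0_2 = 240
center_x_3 = 200
center_y_3 = 170
radius_3 = 70
center_x_4 = 180
center_y_4 = 240
radius_4 = 70
center_x_5 = 270
center_y_5 = 290
radius_5 = 50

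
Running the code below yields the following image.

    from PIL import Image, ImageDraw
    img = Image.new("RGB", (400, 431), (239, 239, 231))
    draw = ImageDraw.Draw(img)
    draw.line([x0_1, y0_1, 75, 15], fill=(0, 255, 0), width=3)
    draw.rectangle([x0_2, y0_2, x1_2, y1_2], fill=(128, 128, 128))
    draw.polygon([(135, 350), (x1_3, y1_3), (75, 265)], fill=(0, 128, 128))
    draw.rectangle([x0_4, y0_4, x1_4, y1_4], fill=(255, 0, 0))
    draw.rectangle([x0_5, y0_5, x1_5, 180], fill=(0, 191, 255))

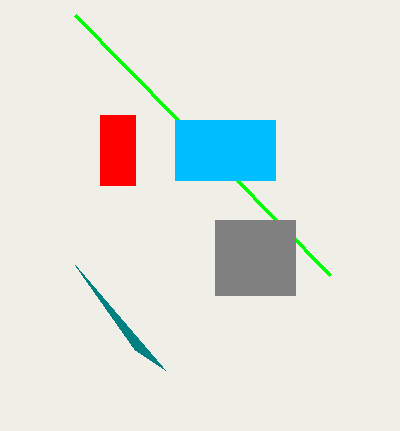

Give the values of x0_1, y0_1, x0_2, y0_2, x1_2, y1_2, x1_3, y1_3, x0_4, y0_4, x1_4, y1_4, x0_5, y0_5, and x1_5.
x0_1 = 330
y0_1 = 275
x0_2 = 215
y0_2 = 220
x1_2 = 295
y1_2 = 295
x1_3 = 165
y1_3 = 370
x0_4 = 100
y0_4 = 115
x1_4 = 135
y1_4 = 185
x0_5 = 175
y0_5 = 120
x1_5 = 275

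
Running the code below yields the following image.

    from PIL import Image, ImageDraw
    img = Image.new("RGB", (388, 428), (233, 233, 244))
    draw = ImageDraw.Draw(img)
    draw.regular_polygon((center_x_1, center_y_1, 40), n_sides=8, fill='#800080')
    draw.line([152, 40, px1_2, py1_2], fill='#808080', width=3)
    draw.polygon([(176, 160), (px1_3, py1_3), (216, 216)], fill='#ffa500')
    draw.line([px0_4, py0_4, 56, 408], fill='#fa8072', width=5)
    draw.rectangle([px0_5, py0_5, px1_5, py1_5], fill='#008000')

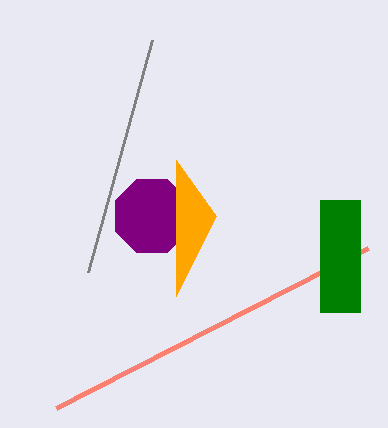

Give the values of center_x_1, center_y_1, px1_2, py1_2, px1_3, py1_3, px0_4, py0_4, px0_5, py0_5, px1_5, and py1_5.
center_x_1 = 152; center_y_1 = 216; px1_2 = 88; py1_2 = 272; px1_3 = 176; py1_3 = 296; px0_4 = 368; py0_4 = 248; px0_5 = 320; py0_5 = 200; px1_5 = 360; py1_5 = 312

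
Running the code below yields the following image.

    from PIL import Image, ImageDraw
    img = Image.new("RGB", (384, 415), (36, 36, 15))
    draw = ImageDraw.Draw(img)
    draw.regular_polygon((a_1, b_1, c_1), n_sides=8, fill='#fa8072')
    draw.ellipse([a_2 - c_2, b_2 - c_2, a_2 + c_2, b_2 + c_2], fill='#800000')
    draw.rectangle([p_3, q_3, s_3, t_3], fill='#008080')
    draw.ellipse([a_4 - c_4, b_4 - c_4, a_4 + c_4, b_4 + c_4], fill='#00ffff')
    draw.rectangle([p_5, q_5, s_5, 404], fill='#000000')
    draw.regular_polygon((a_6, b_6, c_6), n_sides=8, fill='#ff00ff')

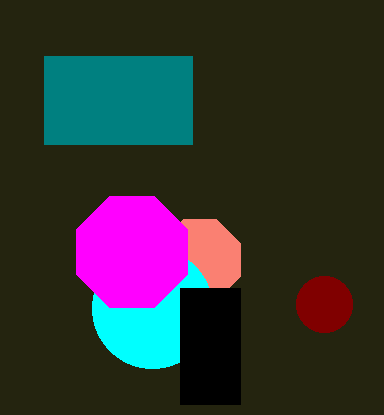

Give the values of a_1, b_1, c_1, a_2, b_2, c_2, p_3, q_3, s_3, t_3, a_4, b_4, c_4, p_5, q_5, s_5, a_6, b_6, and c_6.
a_1 = 200, b_1 = 260, c_1 = 44, a_2 = 324, b_2 = 304, c_2 = 28, p_3 = 44, q_3 = 56, s_3 = 192, t_3 = 144, a_4 = 152, b_4 = 308, c_4 = 60, p_5 = 180, q_5 = 288, s_5 = 240, a_6 = 132, b_6 = 252, c_6 = 60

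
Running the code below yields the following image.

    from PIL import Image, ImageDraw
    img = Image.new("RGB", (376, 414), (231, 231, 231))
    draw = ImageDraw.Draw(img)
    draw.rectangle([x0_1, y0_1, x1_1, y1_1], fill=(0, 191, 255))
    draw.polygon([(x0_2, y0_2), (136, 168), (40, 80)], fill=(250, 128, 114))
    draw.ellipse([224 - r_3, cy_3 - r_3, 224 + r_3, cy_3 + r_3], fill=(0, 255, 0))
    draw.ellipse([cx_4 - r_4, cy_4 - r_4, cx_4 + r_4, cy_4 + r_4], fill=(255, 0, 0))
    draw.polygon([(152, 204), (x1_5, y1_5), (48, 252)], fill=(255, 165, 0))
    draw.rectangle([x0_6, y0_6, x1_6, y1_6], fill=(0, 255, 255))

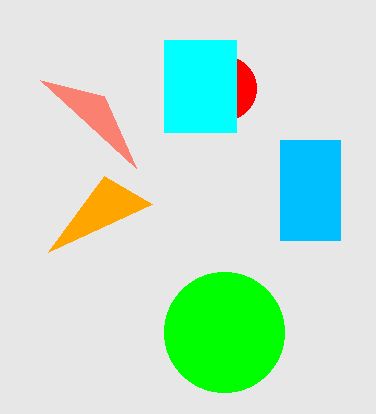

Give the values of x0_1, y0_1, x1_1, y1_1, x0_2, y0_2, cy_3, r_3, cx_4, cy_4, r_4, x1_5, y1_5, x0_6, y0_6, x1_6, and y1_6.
x0_1 = 280
y0_1 = 140
x1_1 = 340
y1_1 = 240
x0_2 = 104
y0_2 = 96
cy_3 = 332
r_3 = 60
cx_4 = 224
cy_4 = 88
r_4 = 32
x1_5 = 104
y1_5 = 176
x0_6 = 164
y0_6 = 40
x1_6 = 236
y1_6 = 132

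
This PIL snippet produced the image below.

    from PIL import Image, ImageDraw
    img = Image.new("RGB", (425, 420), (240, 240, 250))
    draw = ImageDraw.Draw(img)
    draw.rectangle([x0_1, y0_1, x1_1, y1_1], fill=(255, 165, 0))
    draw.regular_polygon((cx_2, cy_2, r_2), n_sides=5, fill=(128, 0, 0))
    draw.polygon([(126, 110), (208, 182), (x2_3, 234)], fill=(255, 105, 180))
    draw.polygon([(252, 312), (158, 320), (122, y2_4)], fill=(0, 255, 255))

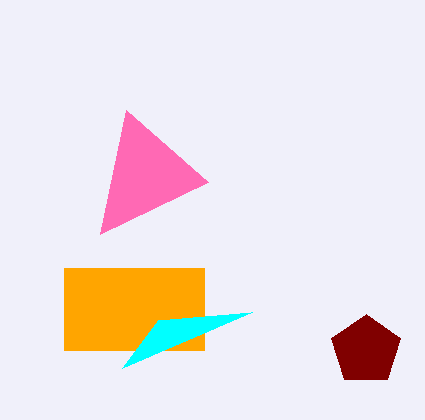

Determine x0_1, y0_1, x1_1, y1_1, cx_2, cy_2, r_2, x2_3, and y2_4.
x0_1 = 64, y0_1 = 268, x1_1 = 204, y1_1 = 350, cx_2 = 366, cy_2 = 350, r_2 = 36, x2_3 = 100, y2_4 = 368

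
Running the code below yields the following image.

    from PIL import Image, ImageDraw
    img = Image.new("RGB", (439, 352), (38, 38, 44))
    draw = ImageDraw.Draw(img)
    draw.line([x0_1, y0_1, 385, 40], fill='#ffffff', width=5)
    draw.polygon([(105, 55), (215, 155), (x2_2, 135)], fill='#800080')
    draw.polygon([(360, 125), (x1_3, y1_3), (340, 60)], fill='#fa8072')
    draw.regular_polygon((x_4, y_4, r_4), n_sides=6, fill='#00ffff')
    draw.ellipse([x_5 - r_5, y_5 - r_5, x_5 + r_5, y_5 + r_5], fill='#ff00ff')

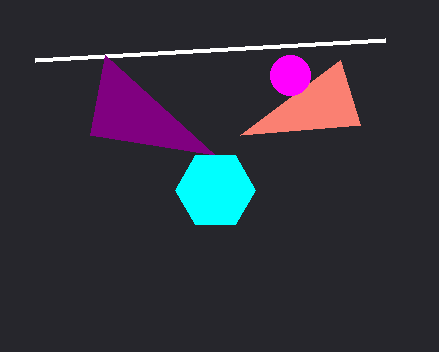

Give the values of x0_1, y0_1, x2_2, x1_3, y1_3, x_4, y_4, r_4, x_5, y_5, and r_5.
x0_1 = 35; y0_1 = 60; x2_2 = 90; x1_3 = 240; y1_3 = 135; x_4 = 215; y_4 = 190; r_4 = 40; x_5 = 290; y_5 = 75; r_5 = 20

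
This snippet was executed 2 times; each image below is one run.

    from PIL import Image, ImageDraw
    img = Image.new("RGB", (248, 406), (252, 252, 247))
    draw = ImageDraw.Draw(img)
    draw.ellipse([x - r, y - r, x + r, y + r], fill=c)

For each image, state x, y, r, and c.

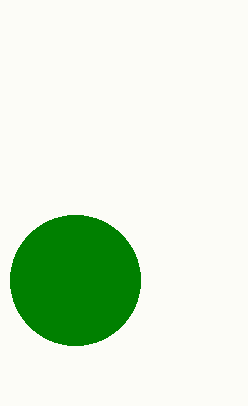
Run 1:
x = 75, y = 280, r = 65, c = 'green'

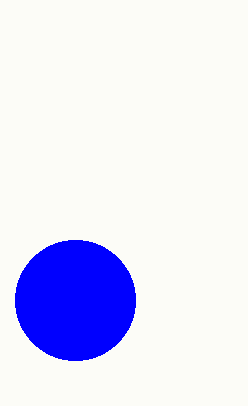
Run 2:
x = 75
y = 300
r = 60
c = 'blue'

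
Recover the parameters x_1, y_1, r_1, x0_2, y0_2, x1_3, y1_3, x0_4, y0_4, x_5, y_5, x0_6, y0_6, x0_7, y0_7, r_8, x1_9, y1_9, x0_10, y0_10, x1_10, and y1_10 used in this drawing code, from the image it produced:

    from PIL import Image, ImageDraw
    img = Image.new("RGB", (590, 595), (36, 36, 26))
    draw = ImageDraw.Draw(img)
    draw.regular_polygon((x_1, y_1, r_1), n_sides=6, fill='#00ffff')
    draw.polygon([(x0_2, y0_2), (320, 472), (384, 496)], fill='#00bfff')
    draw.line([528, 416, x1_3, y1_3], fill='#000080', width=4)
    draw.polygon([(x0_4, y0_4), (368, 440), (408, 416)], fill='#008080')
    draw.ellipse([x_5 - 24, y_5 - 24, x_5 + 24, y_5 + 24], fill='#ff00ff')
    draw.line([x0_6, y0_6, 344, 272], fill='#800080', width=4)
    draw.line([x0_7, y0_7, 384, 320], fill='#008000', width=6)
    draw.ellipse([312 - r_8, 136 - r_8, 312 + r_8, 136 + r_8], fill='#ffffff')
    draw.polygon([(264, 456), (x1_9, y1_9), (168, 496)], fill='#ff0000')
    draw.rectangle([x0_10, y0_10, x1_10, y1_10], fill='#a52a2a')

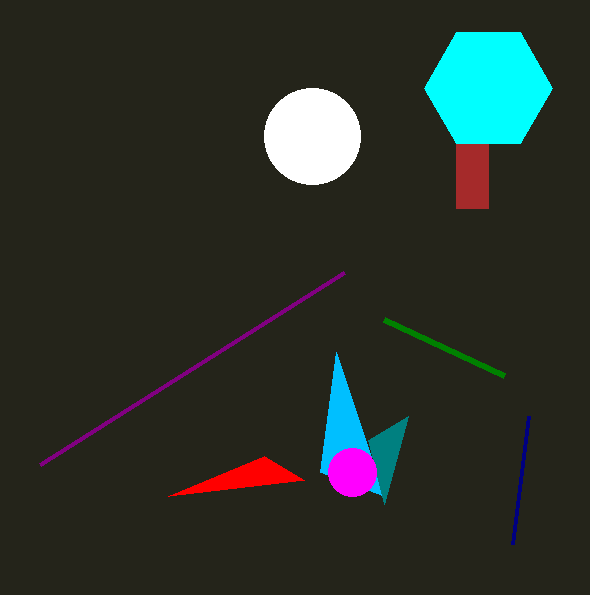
x_1 = 488; y_1 = 88; r_1 = 64; x0_2 = 336; y0_2 = 352; x1_3 = 512; y1_3 = 544; x0_4 = 384; y0_4 = 504; x_5 = 352; y_5 = 472; x0_6 = 40; y0_6 = 464; x0_7 = 504; y0_7 = 376; r_8 = 48; x1_9 = 304; y1_9 = 480; x0_10 = 456; y0_10 = 144; x1_10 = 488; y1_10 = 208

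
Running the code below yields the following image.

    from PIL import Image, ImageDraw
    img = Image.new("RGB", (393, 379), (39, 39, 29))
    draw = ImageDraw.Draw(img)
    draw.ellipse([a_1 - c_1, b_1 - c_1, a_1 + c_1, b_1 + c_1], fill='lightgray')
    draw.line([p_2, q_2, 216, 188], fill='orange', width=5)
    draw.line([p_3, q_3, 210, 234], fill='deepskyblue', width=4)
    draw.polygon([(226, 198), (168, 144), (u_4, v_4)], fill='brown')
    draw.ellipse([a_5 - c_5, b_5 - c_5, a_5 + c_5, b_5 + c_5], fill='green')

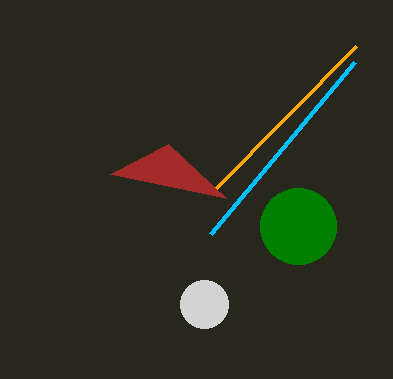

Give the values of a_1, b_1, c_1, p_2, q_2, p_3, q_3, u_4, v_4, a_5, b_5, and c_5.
a_1 = 204
b_1 = 304
c_1 = 24
p_2 = 356
q_2 = 46
p_3 = 354
q_3 = 62
u_4 = 110
v_4 = 174
a_5 = 298
b_5 = 226
c_5 = 38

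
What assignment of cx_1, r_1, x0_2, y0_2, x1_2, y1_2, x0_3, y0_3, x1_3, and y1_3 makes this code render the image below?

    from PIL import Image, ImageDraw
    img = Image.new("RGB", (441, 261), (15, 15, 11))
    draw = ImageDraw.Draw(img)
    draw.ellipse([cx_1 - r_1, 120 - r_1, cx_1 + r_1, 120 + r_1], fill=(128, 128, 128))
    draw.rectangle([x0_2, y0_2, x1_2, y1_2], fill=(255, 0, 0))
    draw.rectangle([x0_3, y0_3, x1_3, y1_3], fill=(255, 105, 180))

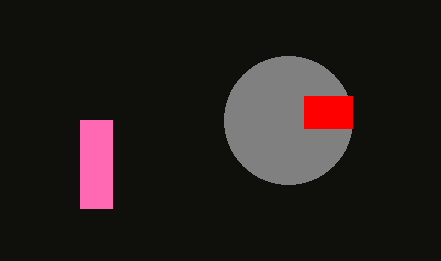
cx_1 = 288
r_1 = 64
x0_2 = 304
y0_2 = 96
x1_2 = 352
y1_2 = 128
x0_3 = 80
y0_3 = 120
x1_3 = 112
y1_3 = 208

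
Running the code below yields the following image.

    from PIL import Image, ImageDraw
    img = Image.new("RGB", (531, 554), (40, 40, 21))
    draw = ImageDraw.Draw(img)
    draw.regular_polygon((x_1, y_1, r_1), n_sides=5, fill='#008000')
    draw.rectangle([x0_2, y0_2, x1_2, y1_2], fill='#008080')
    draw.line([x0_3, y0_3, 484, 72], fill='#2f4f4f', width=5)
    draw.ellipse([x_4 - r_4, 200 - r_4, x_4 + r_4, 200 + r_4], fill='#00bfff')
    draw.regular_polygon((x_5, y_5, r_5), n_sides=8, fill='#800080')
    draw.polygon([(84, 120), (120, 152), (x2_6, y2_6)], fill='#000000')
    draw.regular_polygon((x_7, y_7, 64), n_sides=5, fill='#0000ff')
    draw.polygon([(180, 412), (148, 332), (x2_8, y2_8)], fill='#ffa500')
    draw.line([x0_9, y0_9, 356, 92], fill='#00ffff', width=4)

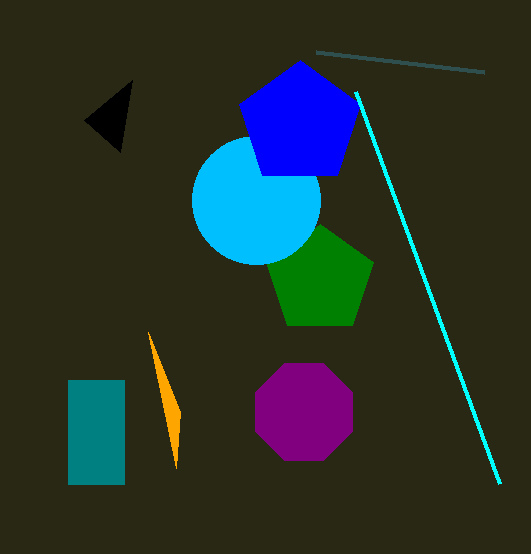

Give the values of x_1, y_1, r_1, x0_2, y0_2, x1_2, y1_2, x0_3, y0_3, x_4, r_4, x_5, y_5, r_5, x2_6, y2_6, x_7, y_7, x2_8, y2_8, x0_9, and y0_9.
x_1 = 320; y_1 = 280; r_1 = 56; x0_2 = 68; y0_2 = 380; x1_2 = 124; y1_2 = 484; x0_3 = 316; y0_3 = 52; x_4 = 256; r_4 = 64; x_5 = 304; y_5 = 412; r_5 = 52; x2_6 = 132; y2_6 = 80; x_7 = 300; y_7 = 124; x2_8 = 176; y2_8 = 468; x0_9 = 500; y0_9 = 484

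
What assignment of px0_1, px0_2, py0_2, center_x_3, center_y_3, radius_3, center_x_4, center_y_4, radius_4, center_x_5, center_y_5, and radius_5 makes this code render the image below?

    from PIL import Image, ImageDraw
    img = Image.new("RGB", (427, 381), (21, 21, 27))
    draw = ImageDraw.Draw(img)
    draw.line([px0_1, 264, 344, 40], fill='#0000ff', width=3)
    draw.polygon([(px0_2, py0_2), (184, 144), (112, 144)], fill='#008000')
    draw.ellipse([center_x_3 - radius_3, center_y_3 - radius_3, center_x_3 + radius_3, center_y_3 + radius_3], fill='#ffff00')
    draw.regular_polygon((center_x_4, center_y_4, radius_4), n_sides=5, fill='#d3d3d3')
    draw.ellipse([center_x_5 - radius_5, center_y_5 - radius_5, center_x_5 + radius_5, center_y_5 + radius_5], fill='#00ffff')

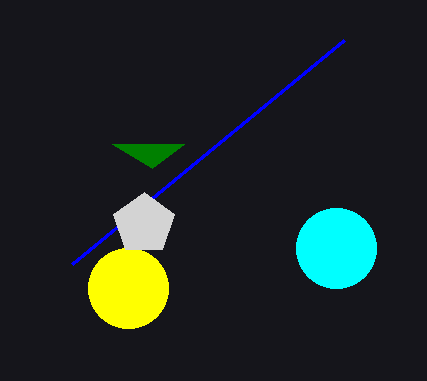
px0_1 = 72
px0_2 = 152
py0_2 = 168
center_x_3 = 128
center_y_3 = 288
radius_3 = 40
center_x_4 = 144
center_y_4 = 224
radius_4 = 32
center_x_5 = 336
center_y_5 = 248
radius_5 = 40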